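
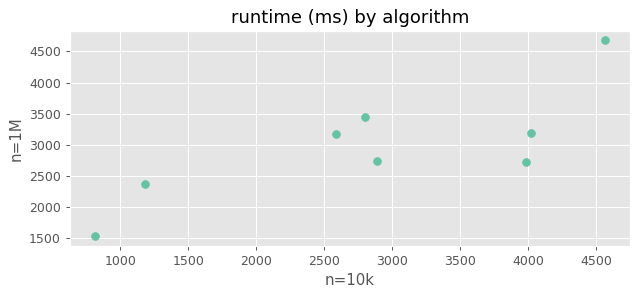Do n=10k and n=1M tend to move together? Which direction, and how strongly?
positive, strong

Points are positively correlated; strong (|r| ≈ 0.8).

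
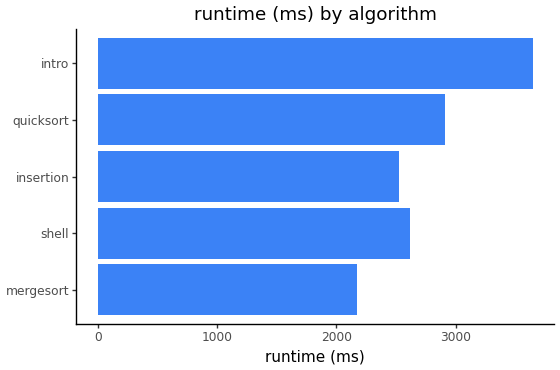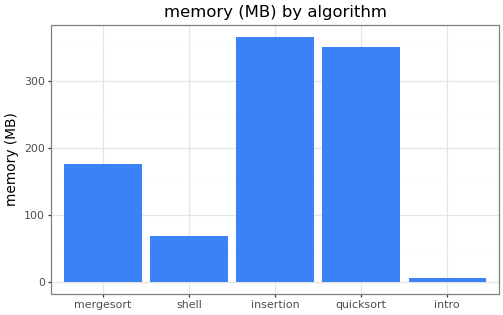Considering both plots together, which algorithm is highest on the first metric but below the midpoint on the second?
intro

Chart 2 median memory (MB) ≈ 200; below-median algorithms: shell, intro. Among those, intro has the highest runtime (ms) (≈ 3500).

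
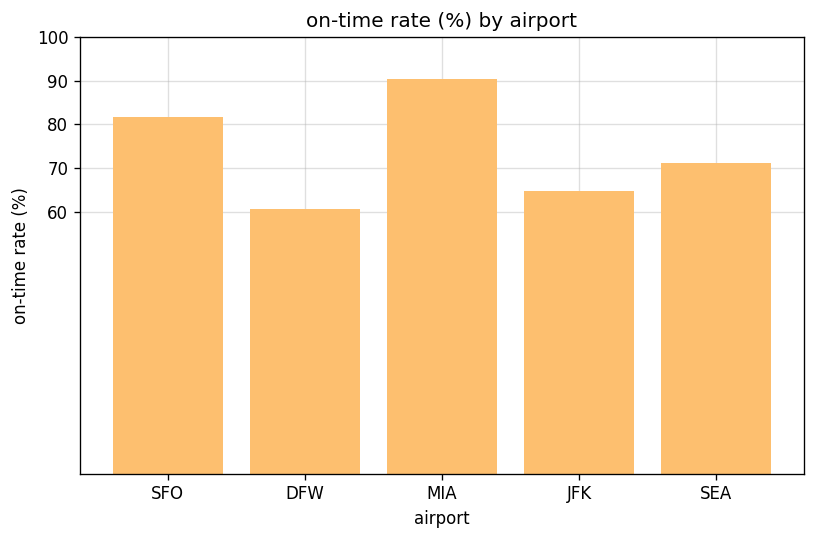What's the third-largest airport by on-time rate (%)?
Top 4: MIA ≈ 90, SFO ≈ 80, SEA ≈ 70, JFK ≈ 60.

SEA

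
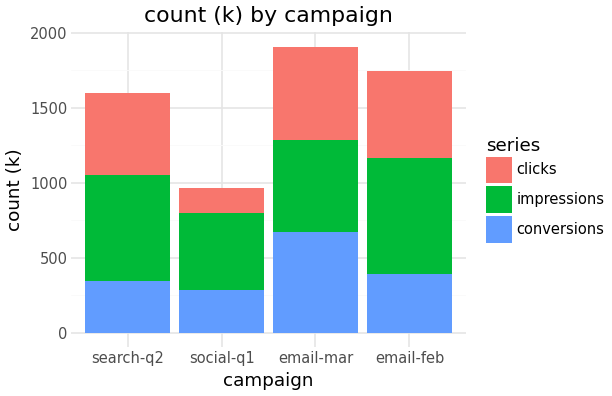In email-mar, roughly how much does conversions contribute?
conversions top ≈ 600, bottom ≈ 0; segment ≈ 600.

≈ 600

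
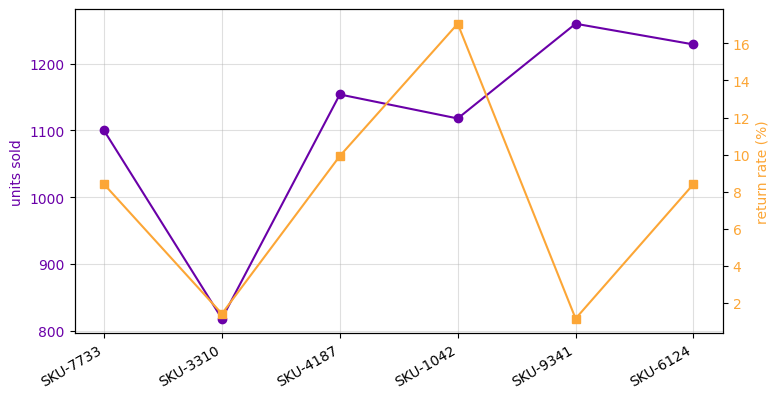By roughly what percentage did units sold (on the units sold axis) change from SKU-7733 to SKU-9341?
≈ +13.6%

SKU-7733 ≈ 1100, SKU-9341 ≈ 1250; (1250 − 1100) / 1100 ≈ +13.6%.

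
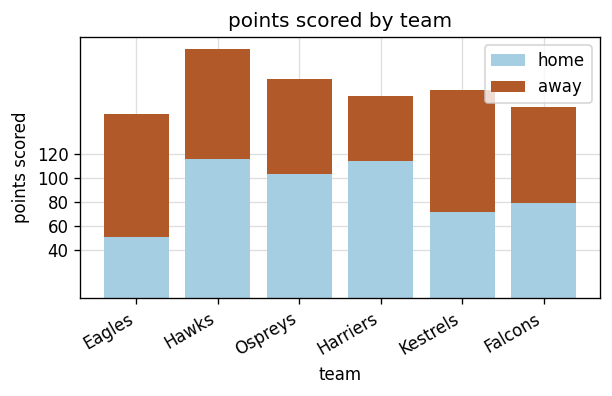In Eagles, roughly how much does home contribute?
≈ 60

home top ≈ 60, bottom ≈ 0; segment ≈ 60.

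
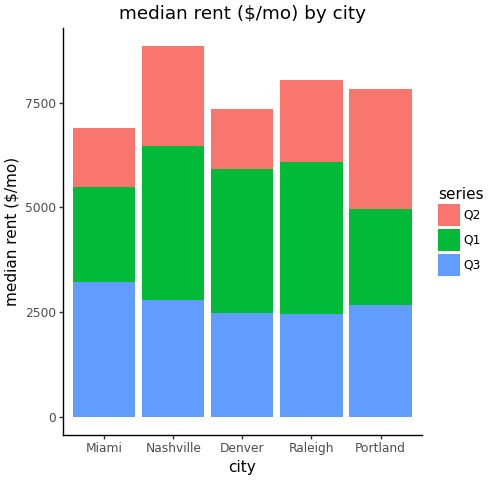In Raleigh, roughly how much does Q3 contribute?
≈ 2000

Q3 top ≈ 2000, bottom ≈ 0; segment ≈ 2000.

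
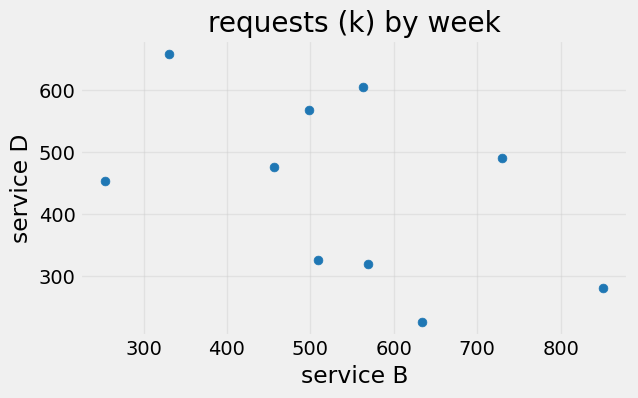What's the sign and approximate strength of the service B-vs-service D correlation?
negative, moderate

Points are negatively correlated; moderate (|r| ≈ 0.5).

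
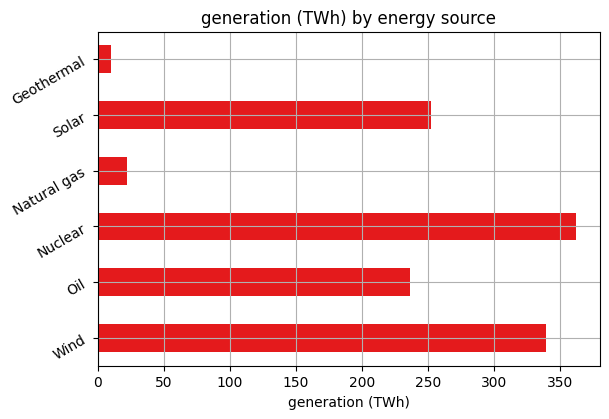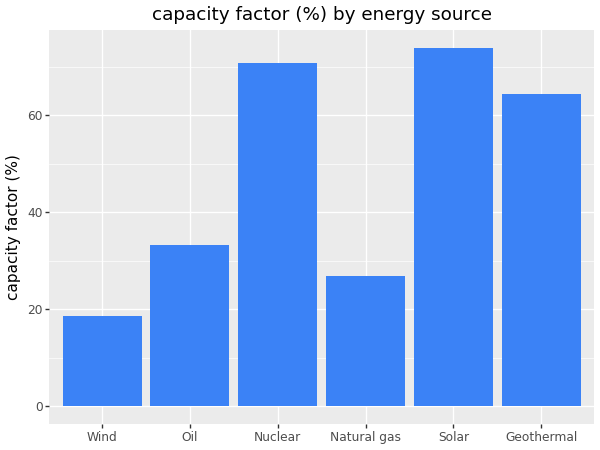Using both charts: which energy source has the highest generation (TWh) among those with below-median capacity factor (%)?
Chart 2 median capacity factor (%) ≈ 50; below-median energy sources: Wind, Oil, Natural gas. Among those, Wind has the highest generation (TWh) (≈ 350).

Wind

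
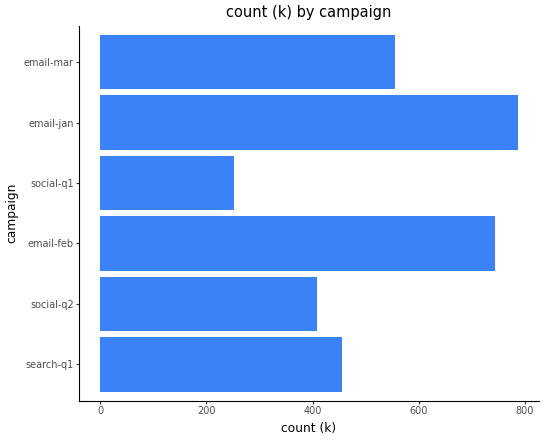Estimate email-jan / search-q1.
≈ 1.6×

email-jan ≈ 800, search-q1 ≈ 500; 800/500 ≈ 1.6.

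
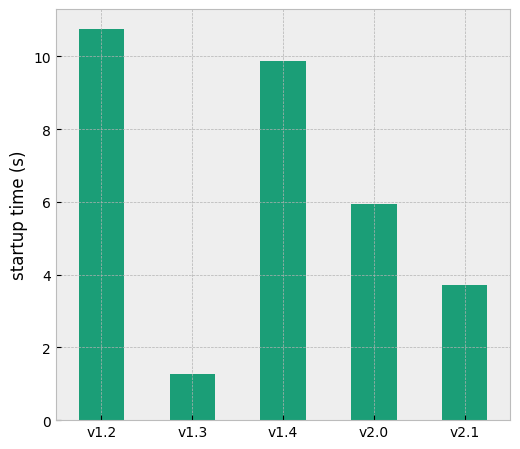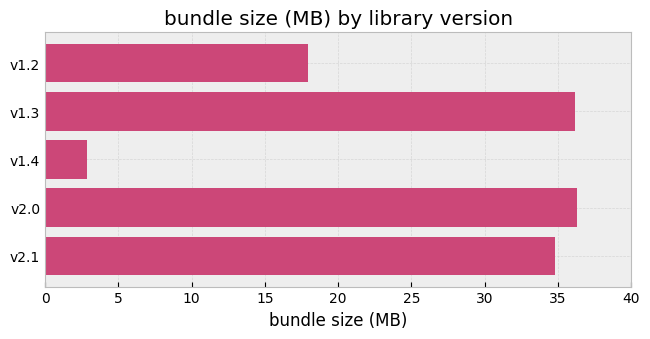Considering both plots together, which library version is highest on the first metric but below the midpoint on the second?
Chart 2 median bundle size (MB) ≈ 35; below-median library versions: v1.2, v1.4. Among those, v1.2 has the highest startup time (s) (≈ 11).

v1.2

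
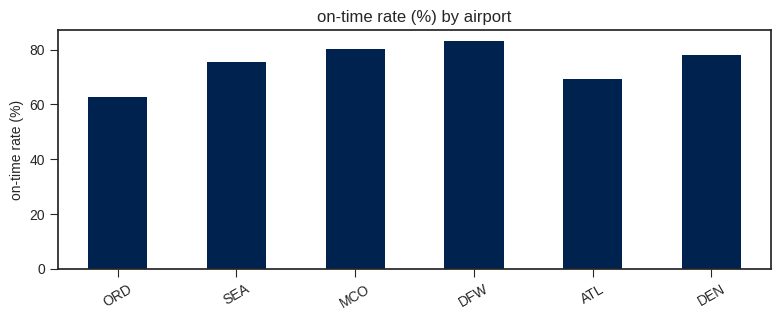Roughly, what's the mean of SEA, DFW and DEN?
(80 + 80 + 80) / 3 ≈ 80.

≈ 80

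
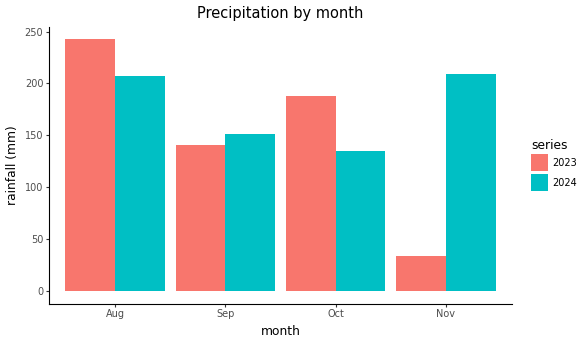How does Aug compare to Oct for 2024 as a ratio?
Aug ≈ 200, Oct ≈ 125; 200/125 ≈ 1.6.

≈ 1.6×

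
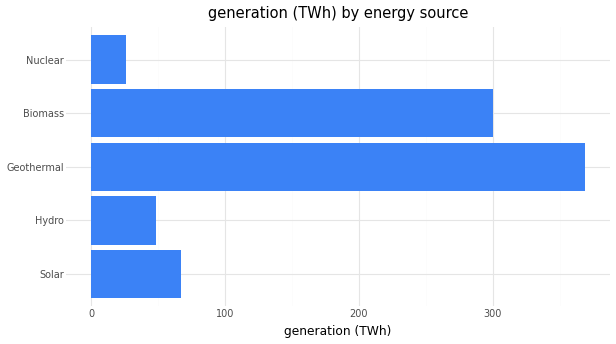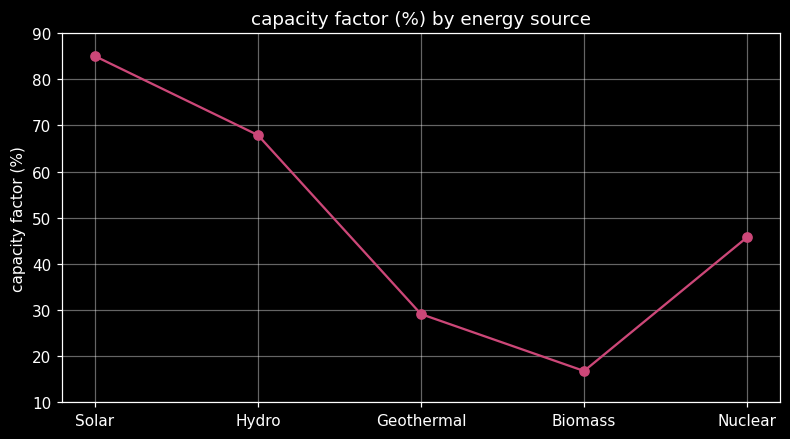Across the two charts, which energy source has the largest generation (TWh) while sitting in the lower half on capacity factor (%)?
Geothermal

Chart 2 median capacity factor (%) ≈ 50; below-median energy sources: Geothermal, Biomass. Among those, Geothermal has the highest generation (TWh) (≈ 350).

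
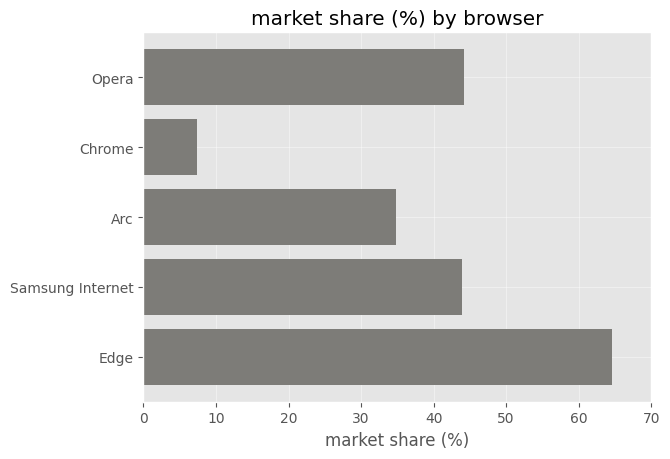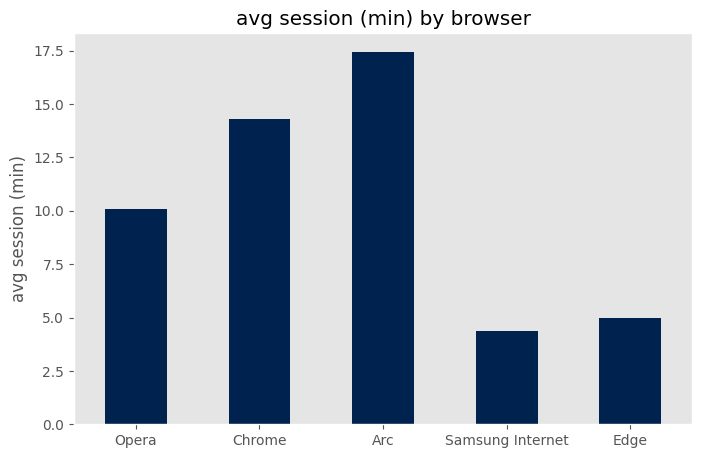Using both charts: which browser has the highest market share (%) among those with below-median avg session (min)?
Edge

Chart 2 median avg session (min) ≈ 10; below-median browsers: Samsung Internet, Edge. Among those, Edge has the highest market share (%) (≈ 60).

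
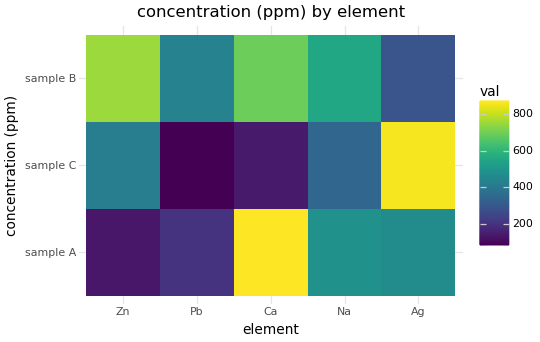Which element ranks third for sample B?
Top 4 for sample B: Zn ≈ 800, Ca ≈ 700, Na ≈ 600, Pb ≈ 400.

Na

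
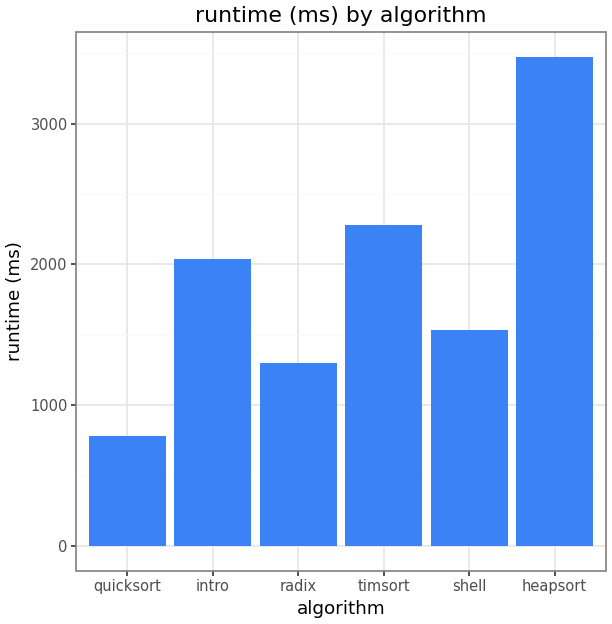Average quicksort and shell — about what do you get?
≈ 1250

(1000 + 1500) / 2 ≈ 1250.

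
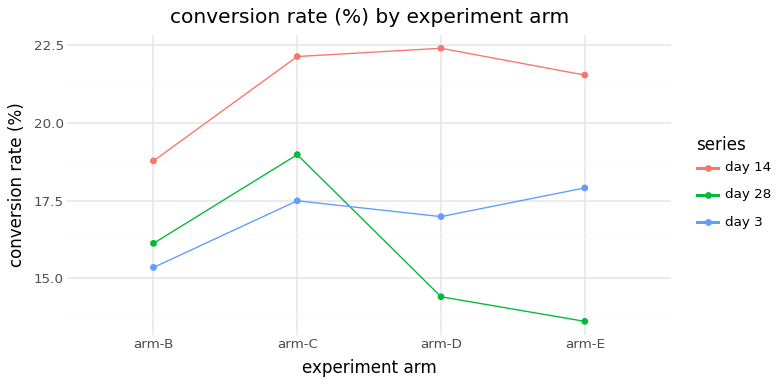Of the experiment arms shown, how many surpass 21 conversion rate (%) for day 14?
Above 21: arm-C, arm-D, arm-E.

3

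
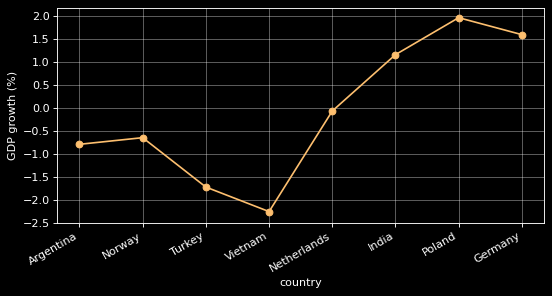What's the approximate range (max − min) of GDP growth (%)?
≈ 4.5

Max Poland ≈ 2.0, min Vietnam ≈ -2.5; range ≈ 4.5.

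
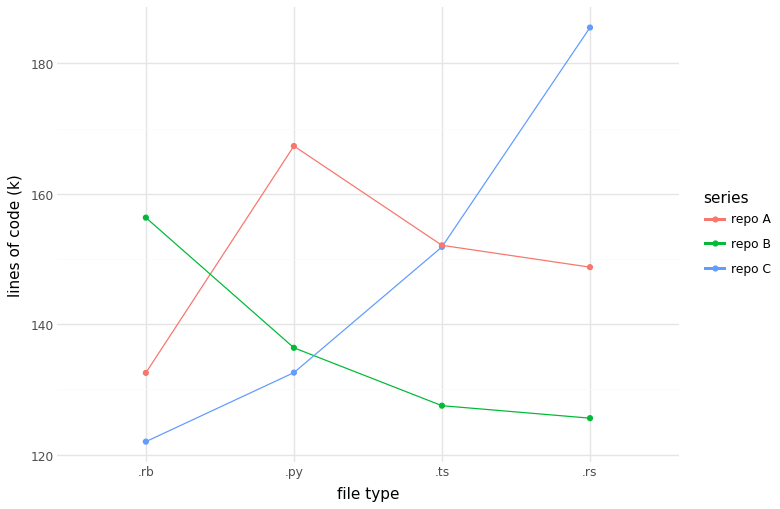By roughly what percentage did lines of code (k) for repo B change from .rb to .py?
≈ -12.5%

.rb ≈ 160, .py ≈ 140; (140 − 160) / 160 ≈ -12.5%.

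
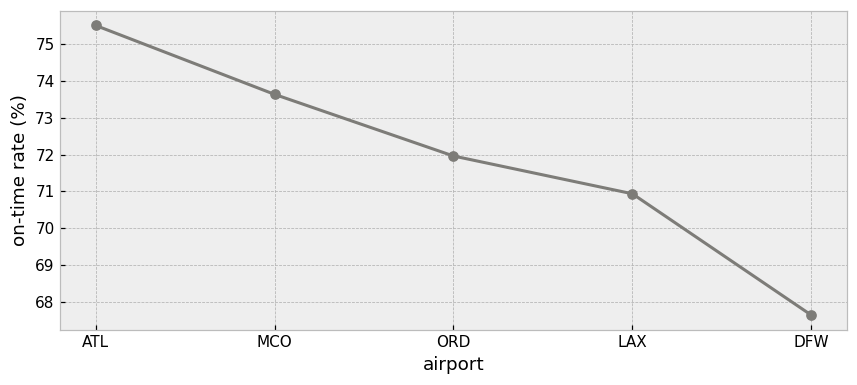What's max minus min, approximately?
≈ 8

Max ATL ≈ 76, min DFW ≈ 68; range ≈ 8.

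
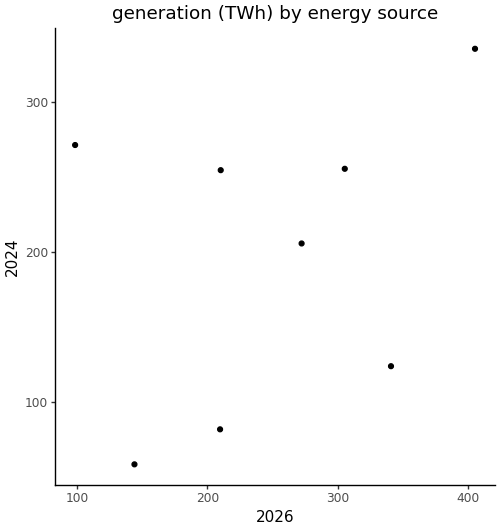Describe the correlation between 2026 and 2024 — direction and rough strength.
positive, weak

Points are positively correlated; weak (|r| ≈ 0.3).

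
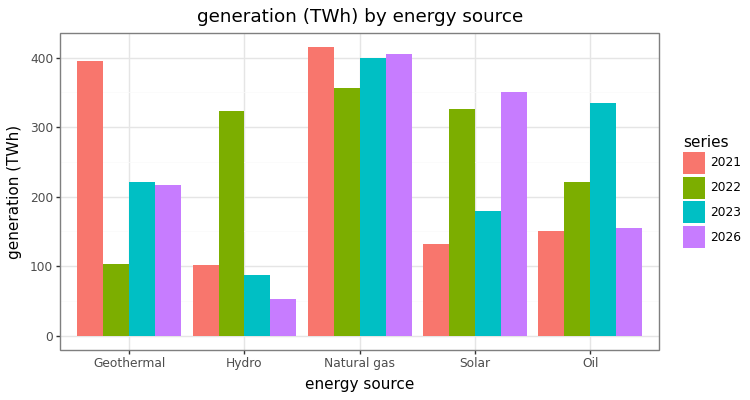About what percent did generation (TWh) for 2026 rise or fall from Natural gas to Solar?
Natural gas ≈ 400, Solar ≈ 350; (350 − 400) / 400 ≈ -12.5%.

≈ -12.5%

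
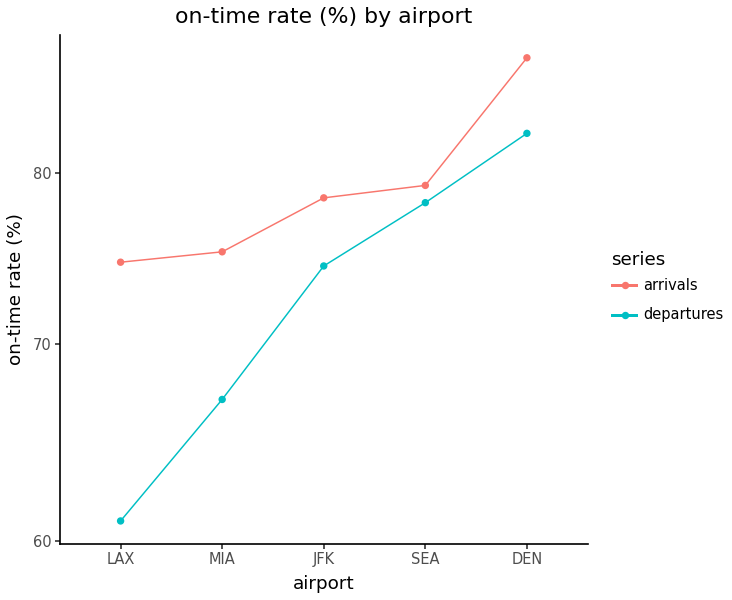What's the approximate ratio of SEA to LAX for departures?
≈ 1.33×

SEA ≈ 80, LAX ≈ 60; 80/60 ≈ 1.33.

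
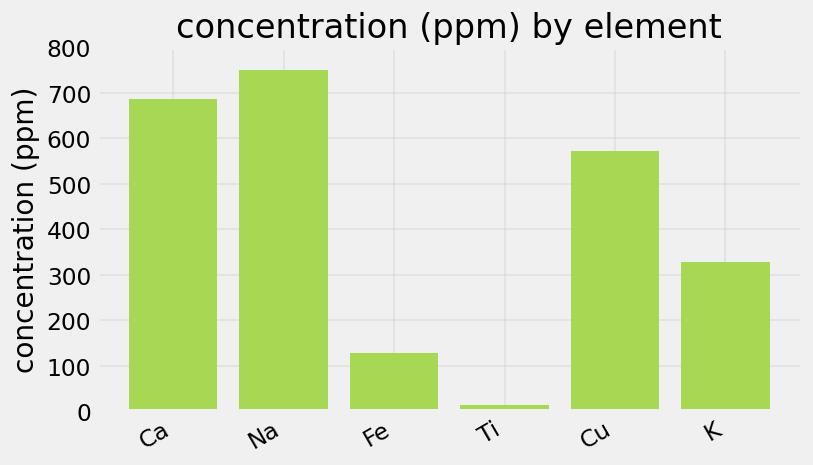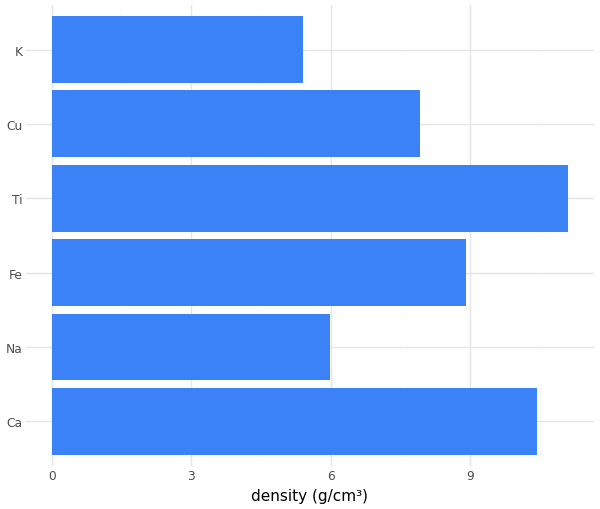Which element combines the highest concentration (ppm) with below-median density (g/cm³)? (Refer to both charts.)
Chart 2 median density (g/cm³) ≈ 8; below-median elements: Na, Cu, K. Among those, Na has the highest concentration (ppm) (≈ 800).

Na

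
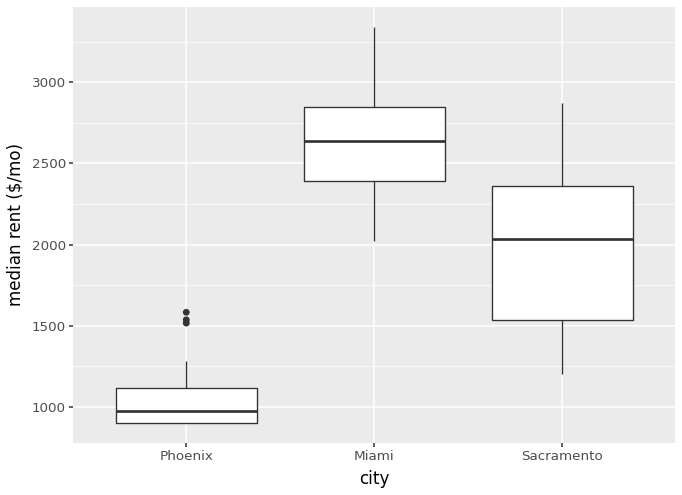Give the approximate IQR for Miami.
Q3 ≈ 2800, Q1 ≈ 2400; IQR ≈ 400.

≈ 400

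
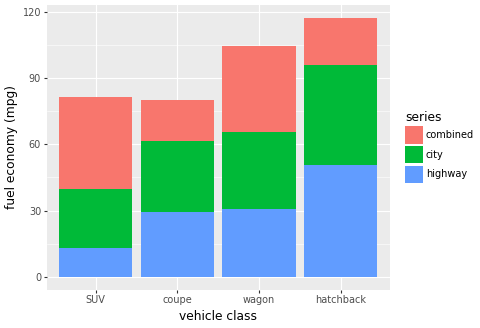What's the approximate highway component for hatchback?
highway top ≈ 50, bottom ≈ 0; segment ≈ 50.

≈ 50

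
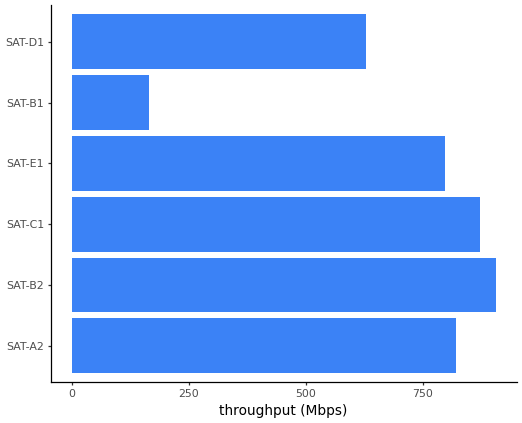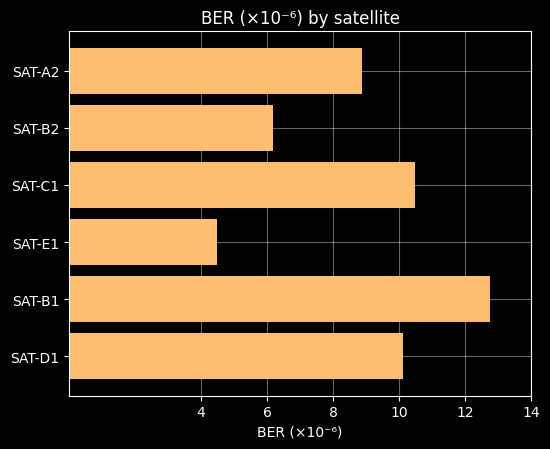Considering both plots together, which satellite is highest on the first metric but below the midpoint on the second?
SAT-B2

Chart 2 median BER (×10⁻⁶) ≈ 10; below-median satellites: SAT-A2, SAT-B2, SAT-E1. Among those, SAT-B2 has the highest throughput (Mbps) (≈ 900).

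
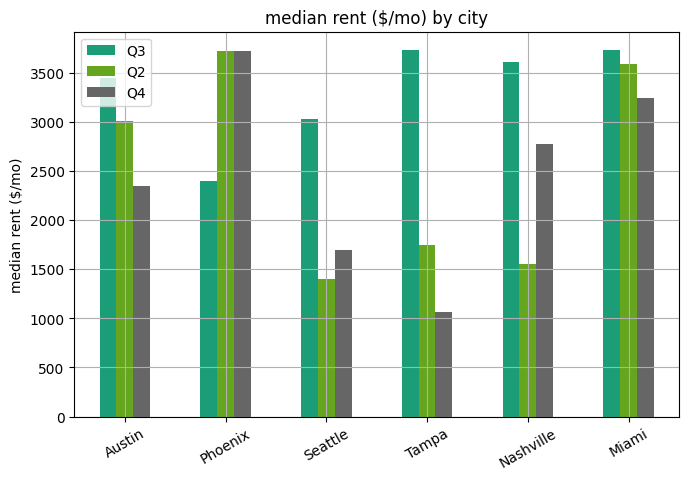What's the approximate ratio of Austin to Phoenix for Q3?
Austin ≈ 3500, Phoenix ≈ 2500; 3500/2500 ≈ 1.4.

≈ 1.4×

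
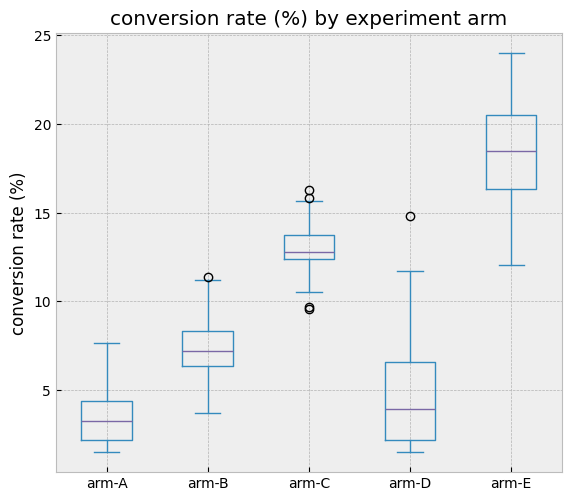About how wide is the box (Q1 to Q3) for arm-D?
Q3 ≈ 6, Q1 ≈ 2; IQR ≈ 4.

≈ 4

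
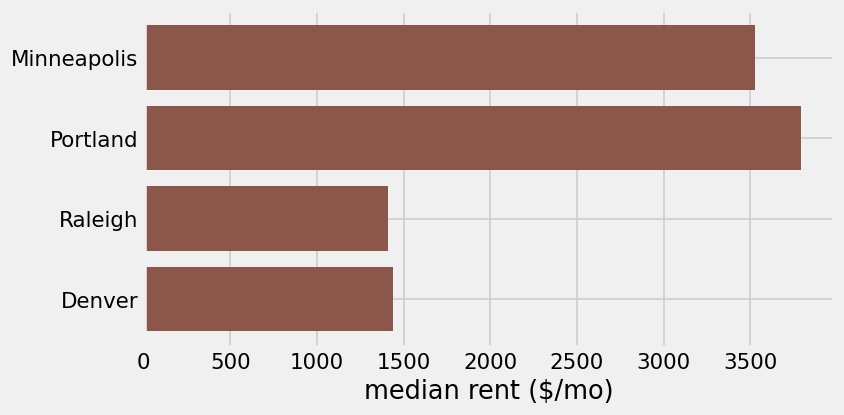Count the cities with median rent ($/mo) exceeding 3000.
Above 3000: Minneapolis, Portland.

2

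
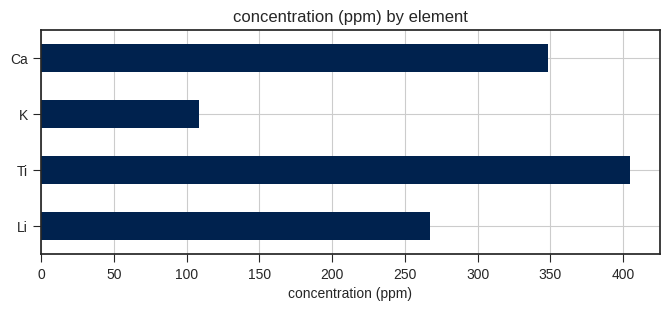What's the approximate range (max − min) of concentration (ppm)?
Max Ti ≈ 400, min K ≈ 100; range ≈ 300.

≈ 300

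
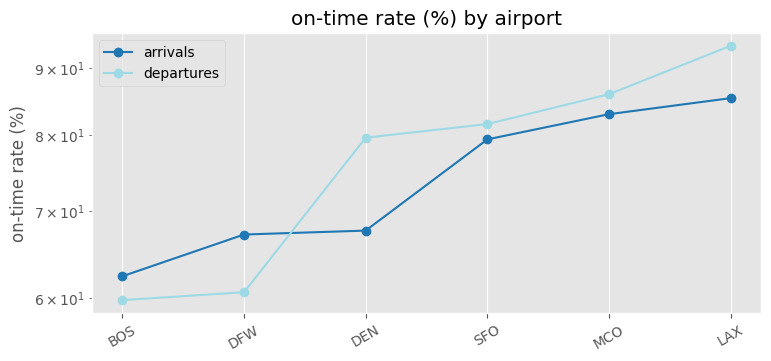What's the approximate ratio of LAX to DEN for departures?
LAX ≈ 95, DEN ≈ 80; 95/80 ≈ 1.19.

≈ 1.19×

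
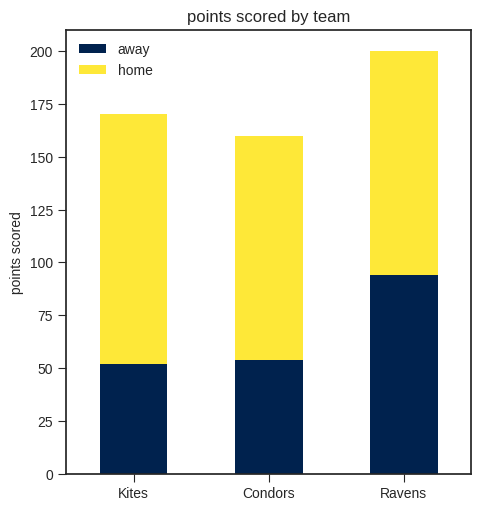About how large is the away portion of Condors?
≈ 60

away top ≈ 60, bottom ≈ 0; segment ≈ 60.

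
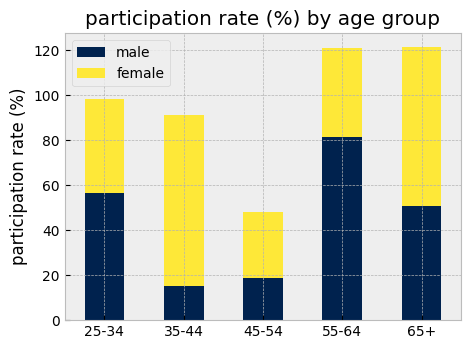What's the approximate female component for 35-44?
≈ 80

female top ≈ 100, bottom ≈ 20; segment ≈ 80.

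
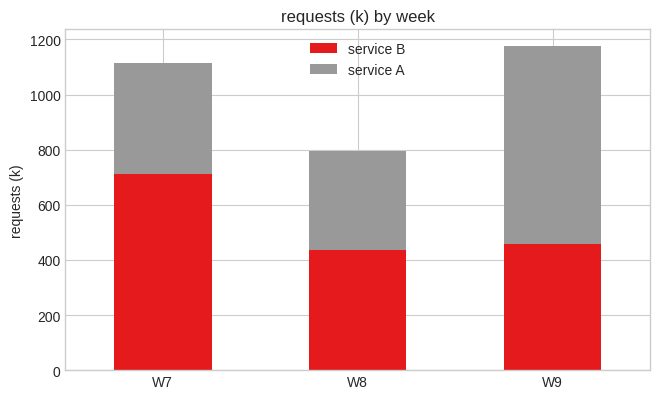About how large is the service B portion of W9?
service B top ≈ 500, bottom ≈ 0; segment ≈ 500.

≈ 500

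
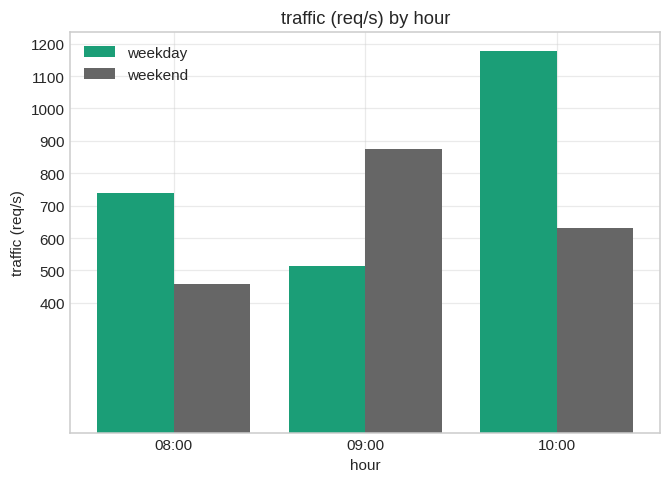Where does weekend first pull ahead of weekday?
08:00: weekend ≈ 500 vs weekday ≈ 700 (not yet); 09:00: weekend ≈ 900 vs weekday ≈ 500 (first crossover).

09:00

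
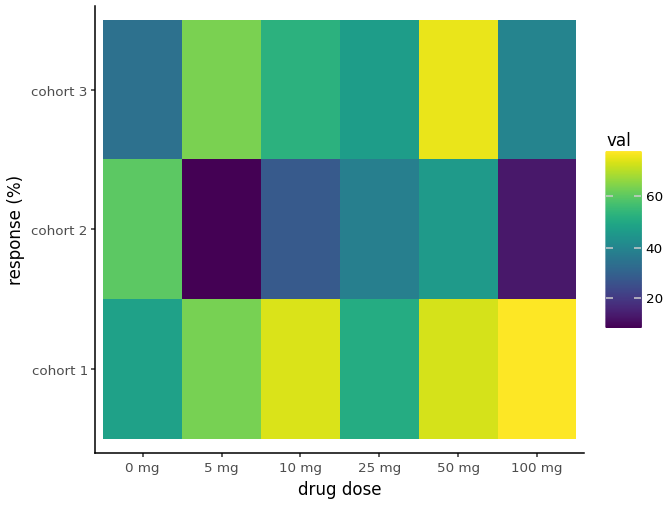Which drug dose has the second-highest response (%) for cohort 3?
5 mg

Top 3 for cohort 3: 50 mg ≈ 80, 5 mg ≈ 60, 10 mg ≈ 50.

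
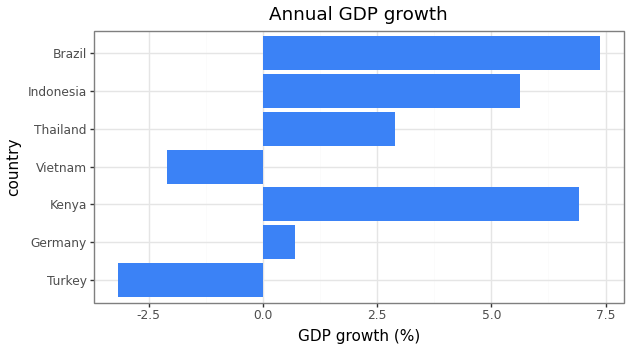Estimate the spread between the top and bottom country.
≈ 10

Max Brazil ≈ 7, min Turkey ≈ -3; range ≈ 10.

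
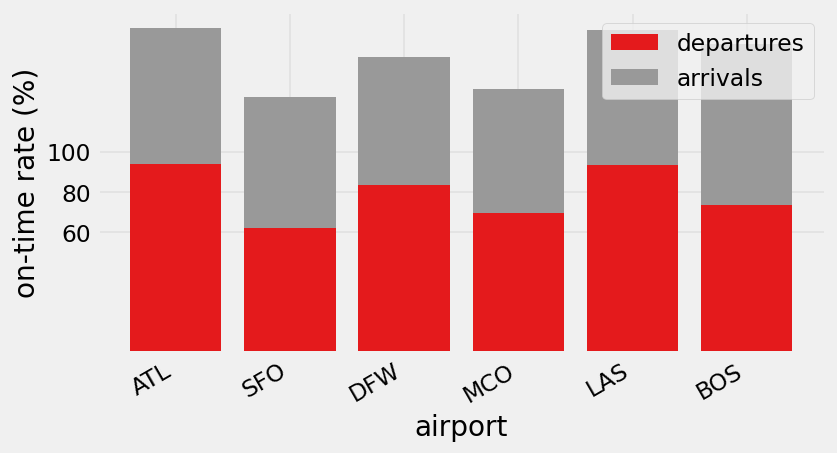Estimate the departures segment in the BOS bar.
departures top ≈ 80, bottom ≈ 0; segment ≈ 80.

≈ 80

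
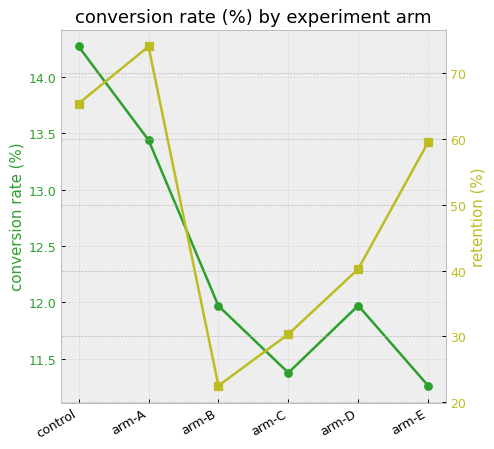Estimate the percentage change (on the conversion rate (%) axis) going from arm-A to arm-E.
≈ -14.8%

arm-A ≈ 13.5, arm-E ≈ 11.5; (11.5 − 13.5) / 13.5 ≈ -14.8%.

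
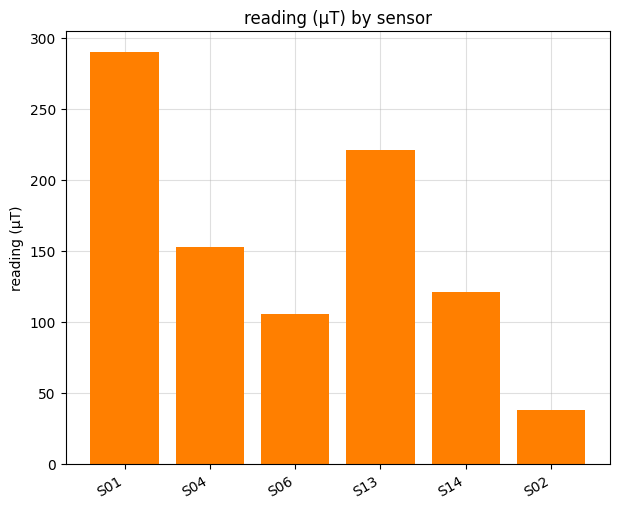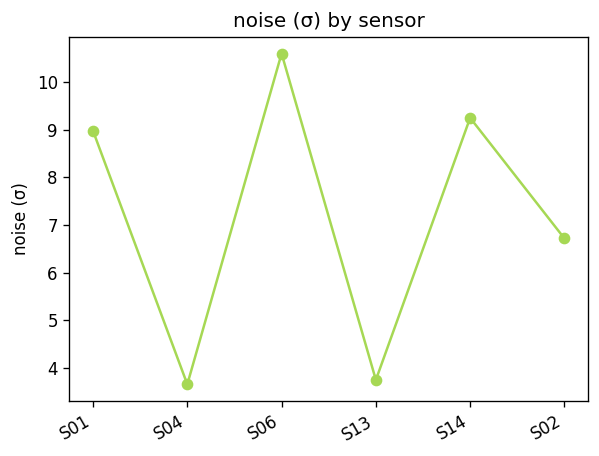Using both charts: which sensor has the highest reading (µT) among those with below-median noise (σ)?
Chart 2 median noise (σ) ≈ 8; below-median sensors: S04, S13, S02. Among those, S13 has the highest reading (µT) (≈ 200).

S13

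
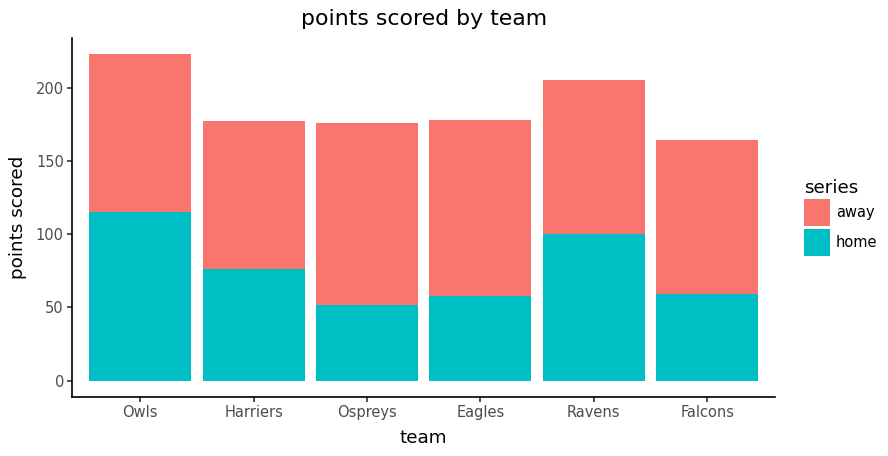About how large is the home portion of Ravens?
home top ≈ 100, bottom ≈ 0; segment ≈ 100.

≈ 100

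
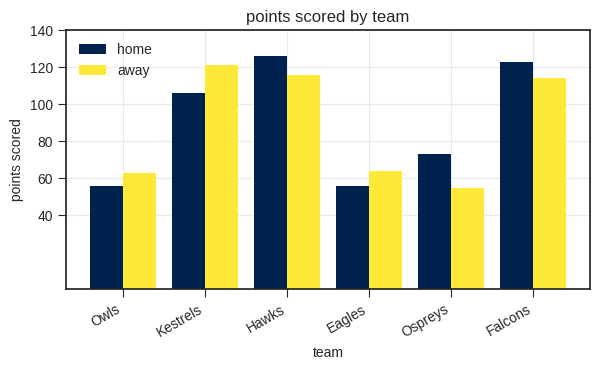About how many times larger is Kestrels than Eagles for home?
≈ 1.67×

Kestrels ≈ 100, Eagles ≈ 60; 100/60 ≈ 1.67.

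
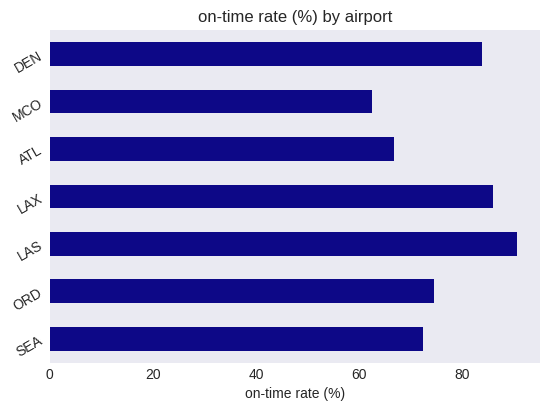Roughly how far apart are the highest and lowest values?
Max LAS ≈ 90, min MCO ≈ 60; range ≈ 30.

≈ 30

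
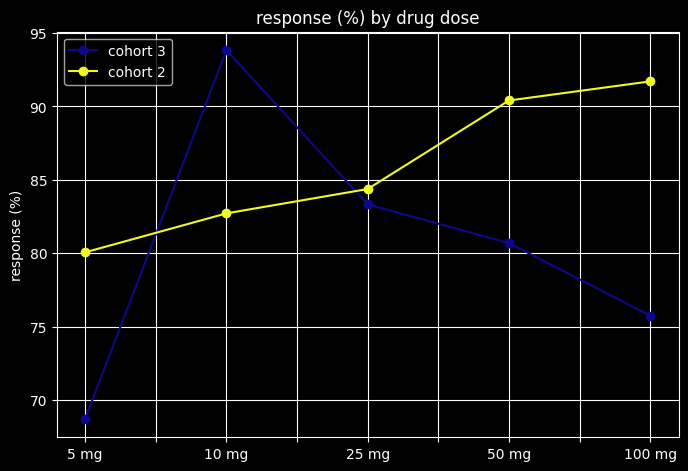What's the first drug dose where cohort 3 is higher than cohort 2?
5 mg: cohort 3 ≈ 70 vs cohort 2 ≈ 80 (not yet); 10 mg: cohort 3 ≈ 95 vs cohort 2 ≈ 85 (first crossover).

10 mg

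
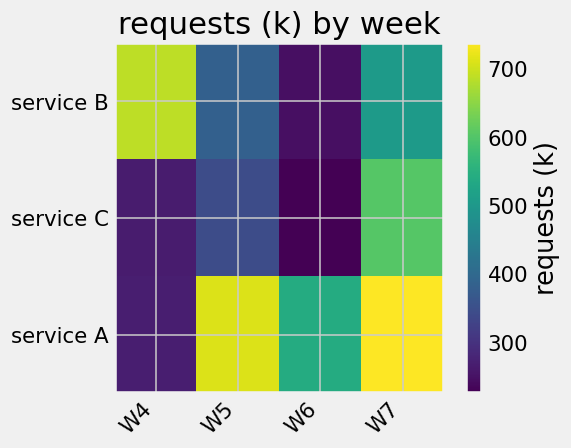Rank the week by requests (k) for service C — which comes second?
Top 3 for service C: W7 ≈ 600, W5 ≈ 350, W4 ≈ 250.

W5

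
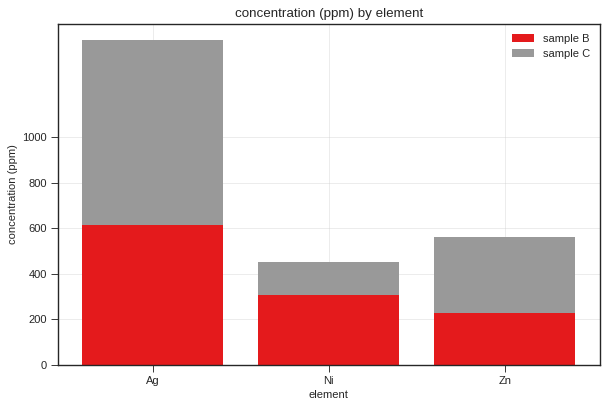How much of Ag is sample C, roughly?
sample C top ≈ 1400, bottom ≈ 600; segment ≈ 800.

≈ 800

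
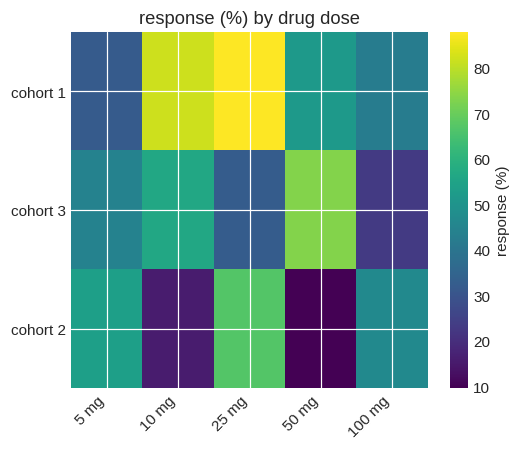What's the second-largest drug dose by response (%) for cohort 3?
Top 3 for cohort 3: 50 mg ≈ 70, 10 mg ≈ 60, 5 mg ≈ 40.

10 mg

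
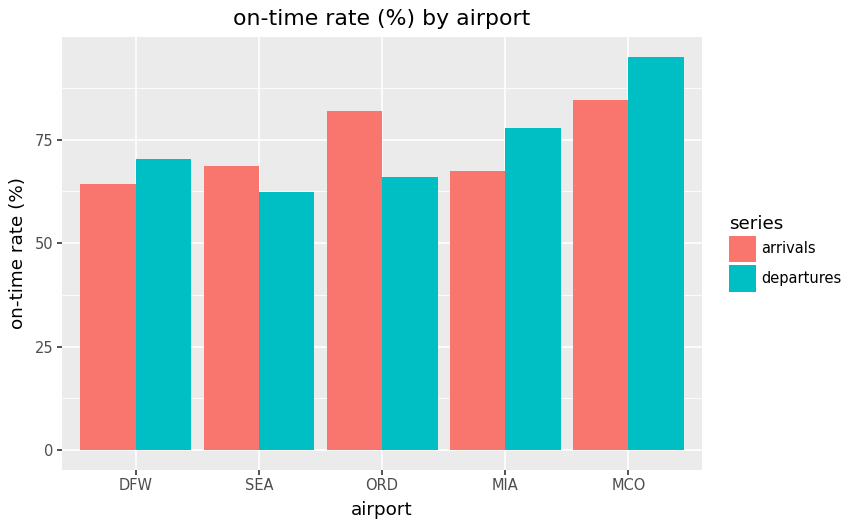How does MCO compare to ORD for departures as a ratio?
≈ 1.43×

MCO ≈ 100, ORD ≈ 70; 100/70 ≈ 1.43.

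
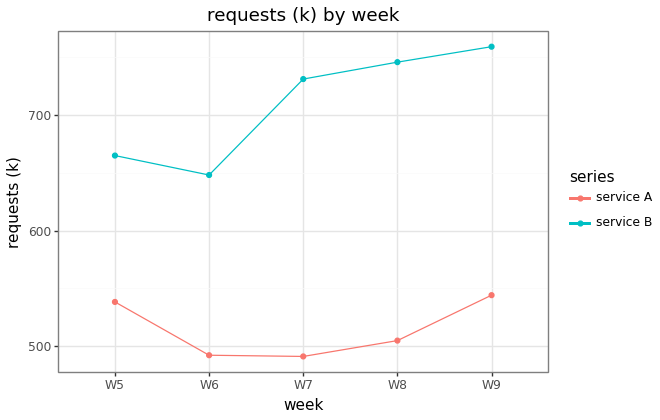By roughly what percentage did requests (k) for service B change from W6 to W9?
≈ +15.4%

W6 ≈ 650, W9 ≈ 750; (750 − 650) / 650 ≈ +15.4%.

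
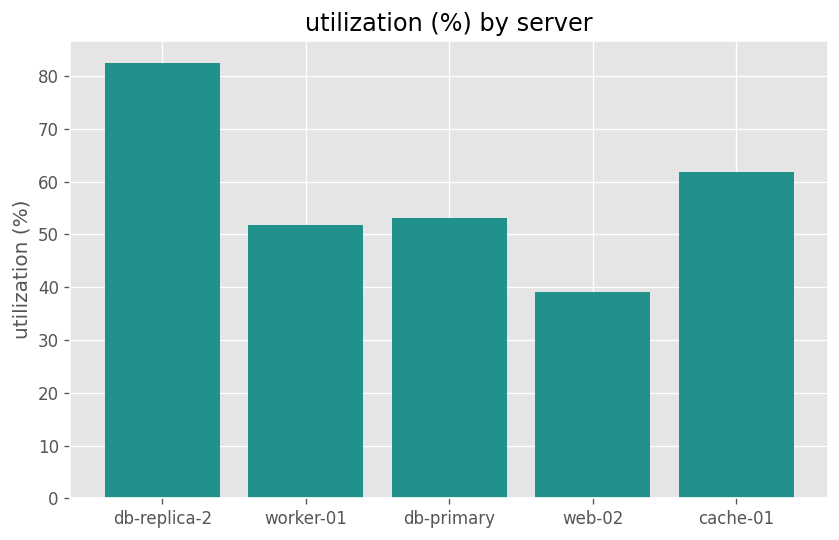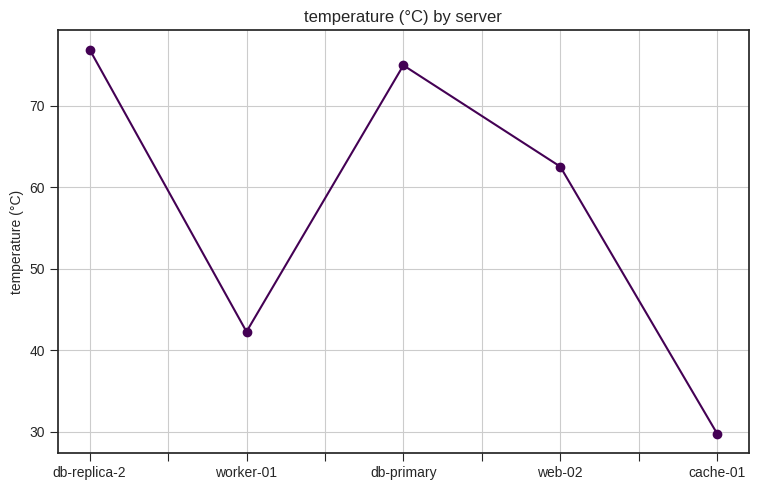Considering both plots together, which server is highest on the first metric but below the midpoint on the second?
cache-01

Chart 2 median temperature (°C) ≈ 60; below-median servers: worker-01, cache-01. Among those, cache-01 has the highest utilization (%) (≈ 60).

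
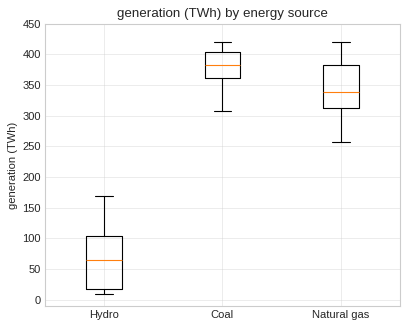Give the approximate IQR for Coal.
≈ 50

Q3 ≈ 400, Q1 ≈ 350; IQR ≈ 50.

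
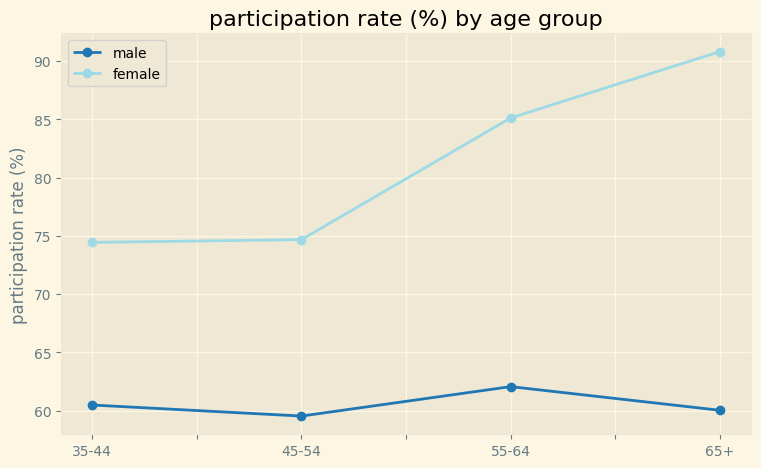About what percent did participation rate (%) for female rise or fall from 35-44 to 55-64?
35-44 ≈ 75, 55-64 ≈ 85; (85 − 75) / 75 ≈ +13.3%.

≈ +13.3%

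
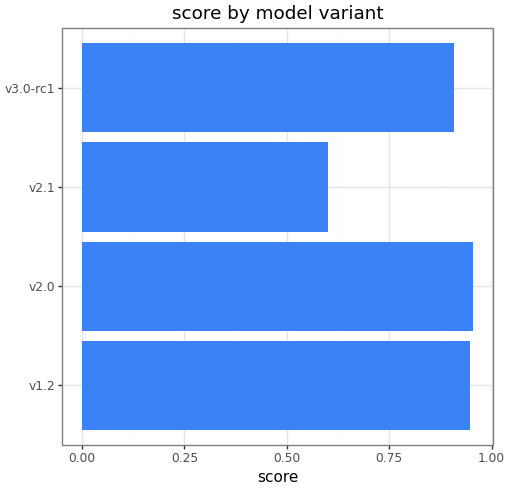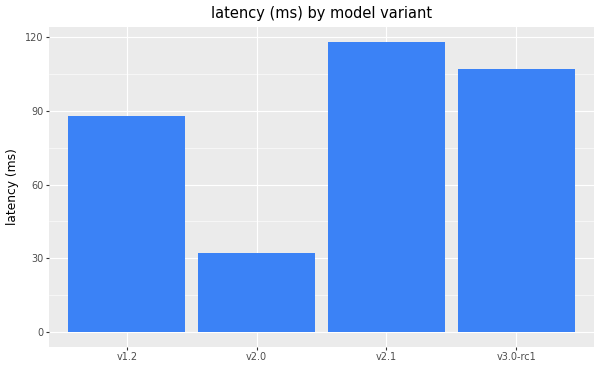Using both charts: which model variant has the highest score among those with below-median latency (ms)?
Chart 2 median latency (ms) ≈ 100; below-median model variants: v1.2, v2.0. Among those, v2.0 has the highest score (≈ 1).

v2.0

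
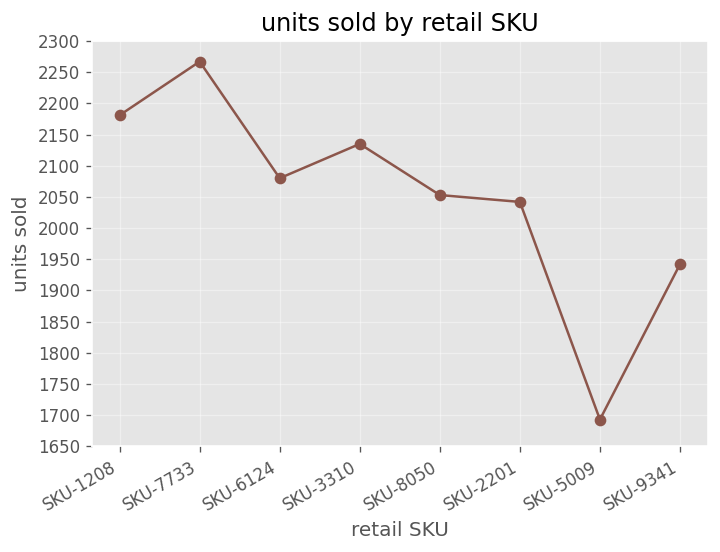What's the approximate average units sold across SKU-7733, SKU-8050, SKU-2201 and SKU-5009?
(2250 + 2050 + 2050 + 1700) / 4 ≈ 2012.

≈ 2012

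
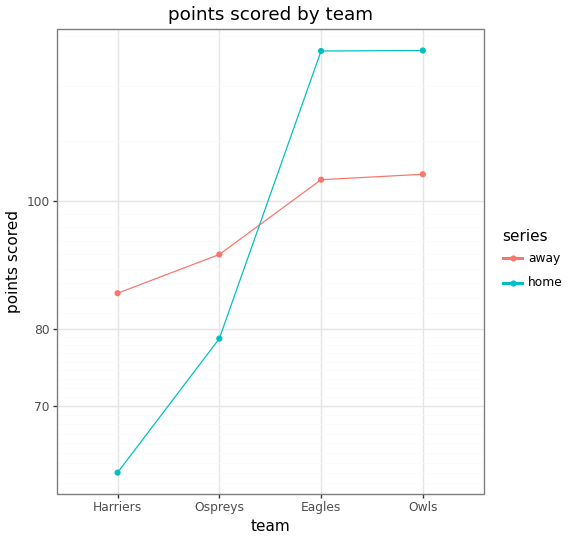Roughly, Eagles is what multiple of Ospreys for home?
≈ 1.62×

Eagles ≈ 130, Ospreys ≈ 80; 130/80 ≈ 1.62.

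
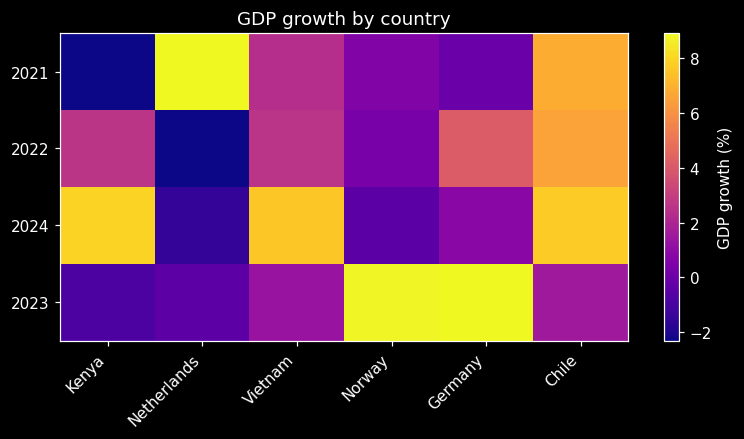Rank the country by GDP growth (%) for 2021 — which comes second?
Top 3 for 2021: Netherlands ≈ 9, Chile ≈ 7, Vietnam ≈ 2.

Chile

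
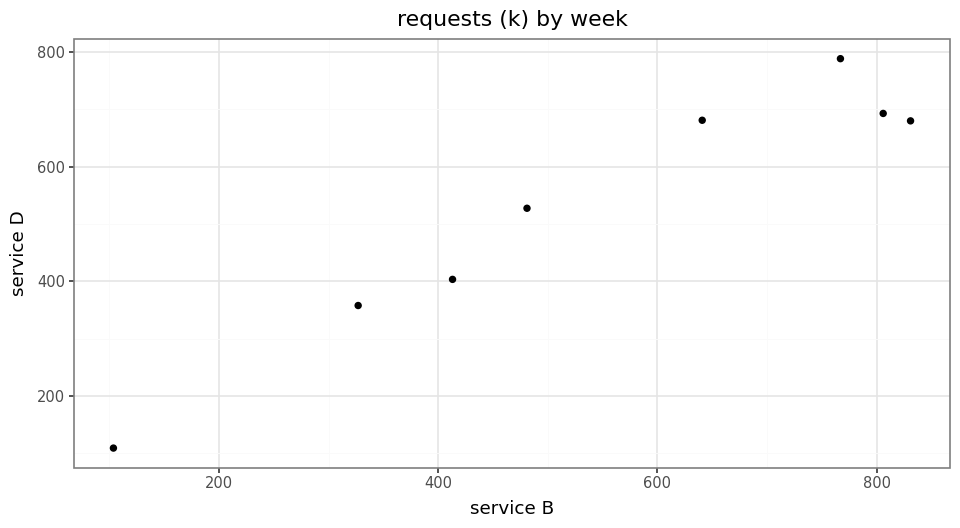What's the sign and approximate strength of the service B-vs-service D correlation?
Points are positively correlated; strong (|r| ≈ 1.0).

positive, strong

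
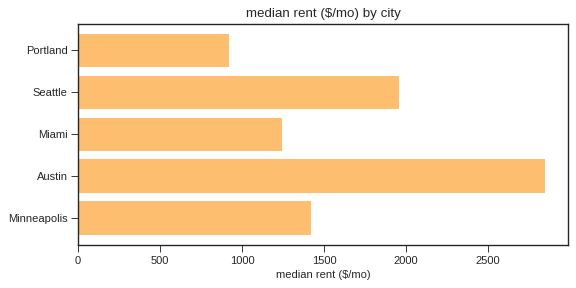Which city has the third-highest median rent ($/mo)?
Minneapolis

Top 4: Austin ≈ 3000, Seattle ≈ 2000, Minneapolis ≈ 1500, Miami ≈ 1000.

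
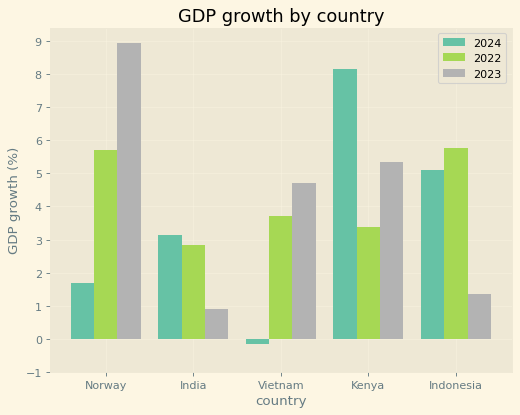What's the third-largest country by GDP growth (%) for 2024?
Top 4 for 2024: Kenya ≈ 8, Indonesia ≈ 5, India ≈ 3, Norway ≈ 2.

India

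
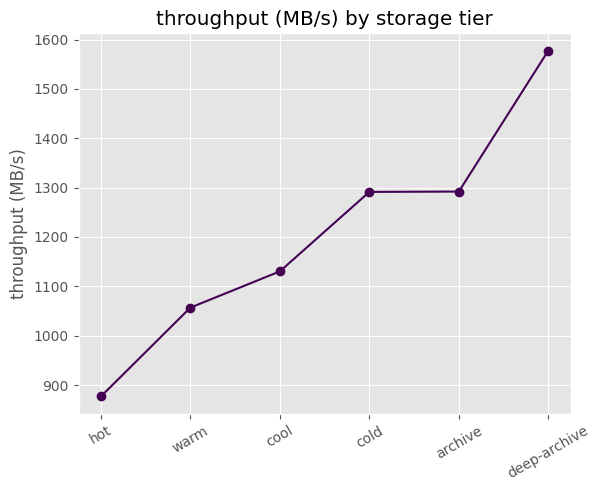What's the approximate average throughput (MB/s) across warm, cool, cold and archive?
(1100 + 1100 + 1300 + 1300) / 4 ≈ 1200.

≈ 1200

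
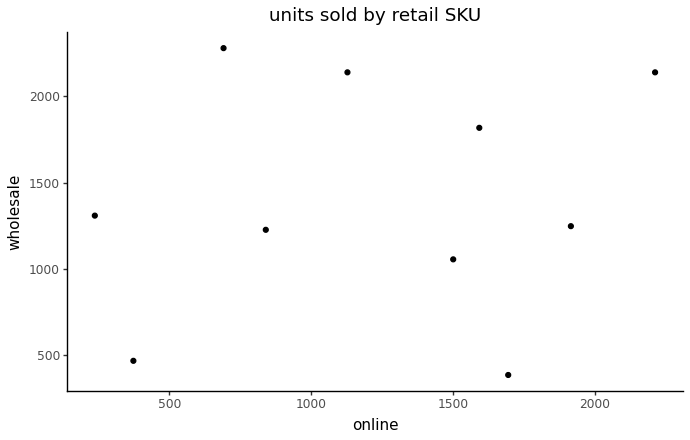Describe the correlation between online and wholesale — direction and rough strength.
no clear correlation

Points are roughly uncorrelated; weak (|r| ≈ 0.2).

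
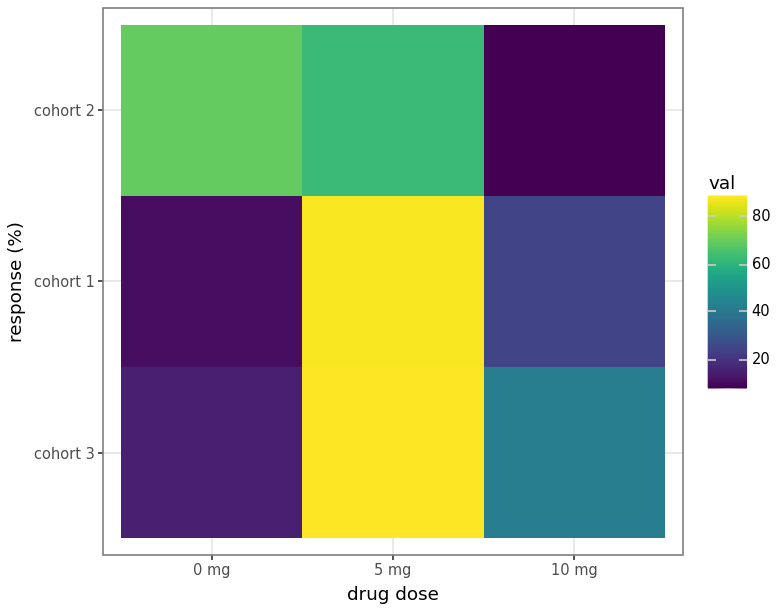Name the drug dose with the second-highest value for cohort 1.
10 mg

Top 3 for cohort 1: 5 mg ≈ 90, 10 mg ≈ 20, 0 mg ≈ 10.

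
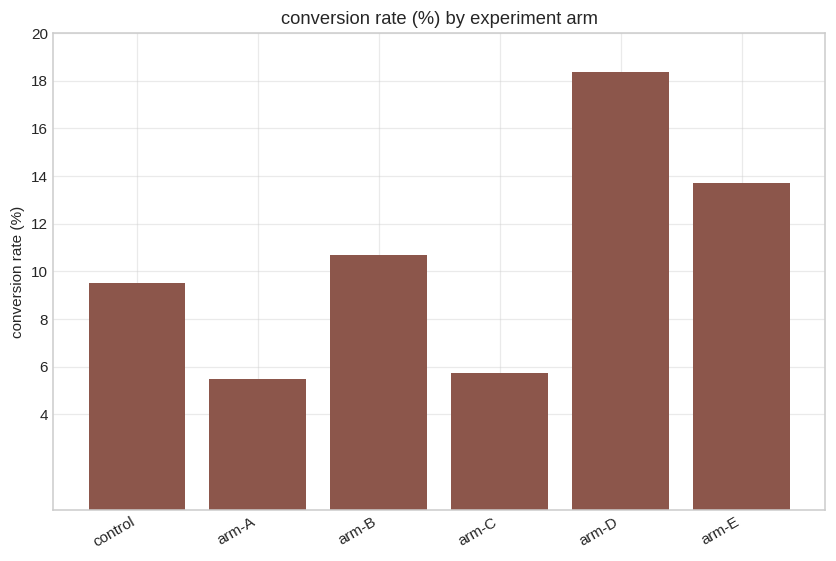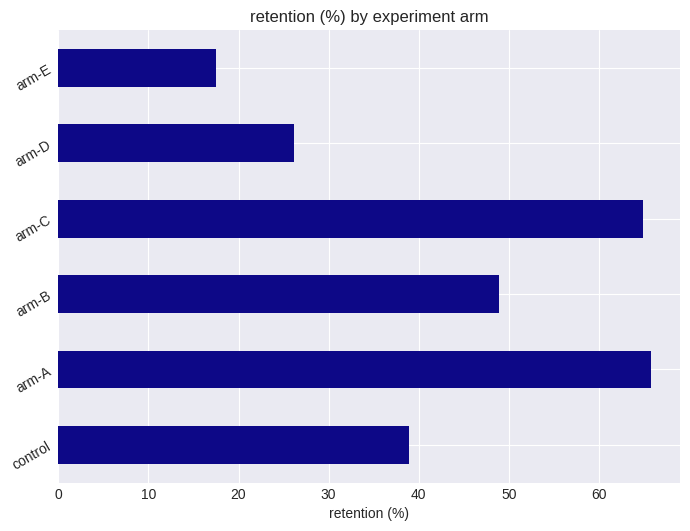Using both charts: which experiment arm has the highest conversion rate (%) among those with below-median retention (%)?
Chart 2 median retention (%) ≈ 40; below-median experiment arms: control, arm-D, arm-E. Among those, arm-D has the highest conversion rate (%) (≈ 18).

arm-D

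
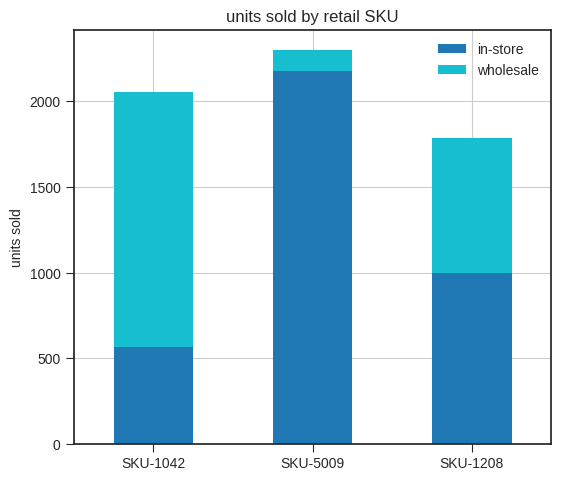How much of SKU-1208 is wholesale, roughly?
≈ 800

wholesale top ≈ 1800, bottom ≈ 1000; segment ≈ 800.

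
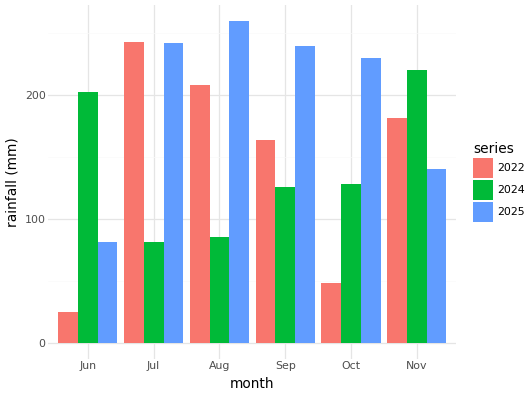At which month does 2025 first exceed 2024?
Jun: 2025 ≈ 75 vs 2024 ≈ 200 (not yet); Jul: 2025 ≈ 250 vs 2024 ≈ 75 (first crossover).

Jul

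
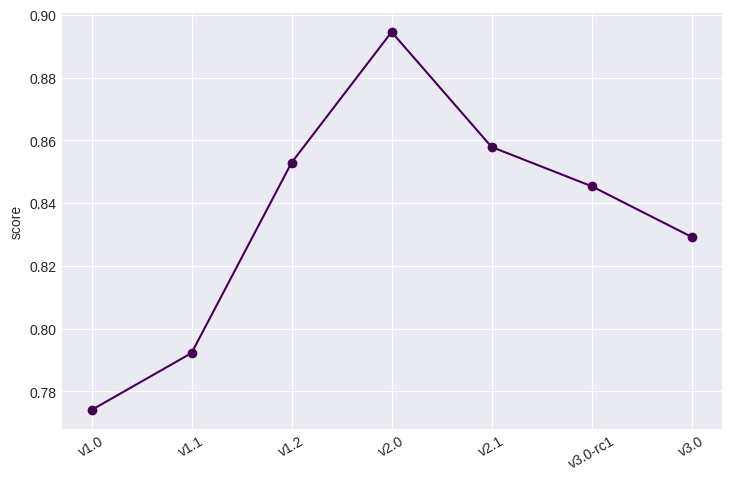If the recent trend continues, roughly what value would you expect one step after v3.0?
≈ 0.8

Last three: 0.86, 0.84, 0.82 → slope ≈ -0.02/step → next ≈ 0.8.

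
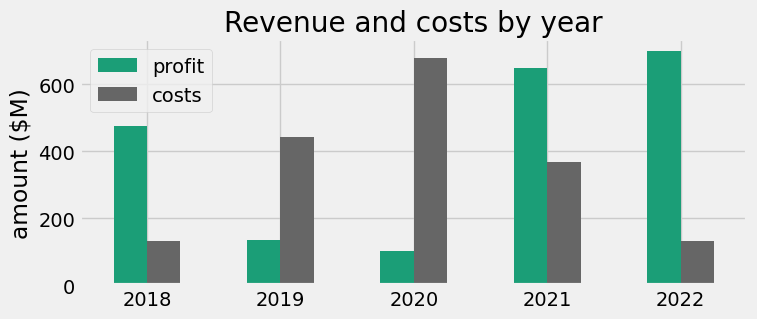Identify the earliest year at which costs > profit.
2018: costs ≈ 100 vs profit ≈ 500 (not yet); 2019: costs ≈ 400 vs profit ≈ 100 (first crossover).

2019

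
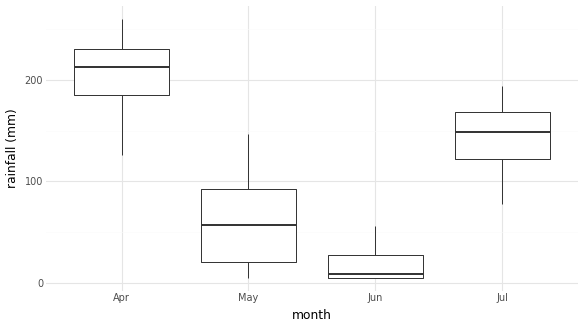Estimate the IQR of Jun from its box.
≈ 20

Q3 ≈ 20, Q1 ≈ 0; IQR ≈ 20.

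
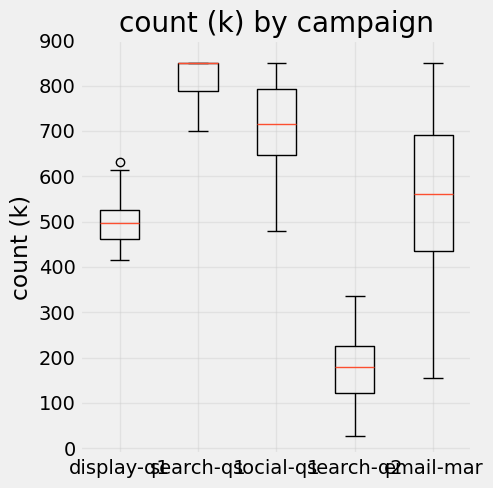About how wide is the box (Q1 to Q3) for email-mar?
Q3 ≈ 700, Q1 ≈ 400; IQR ≈ 300.

≈ 300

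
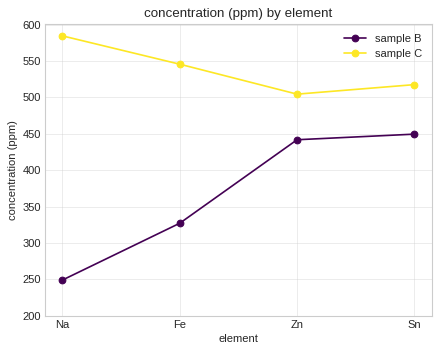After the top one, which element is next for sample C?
Top 3 for sample C: Na ≈ 600, Fe ≈ 550, Sn ≈ 500.

Fe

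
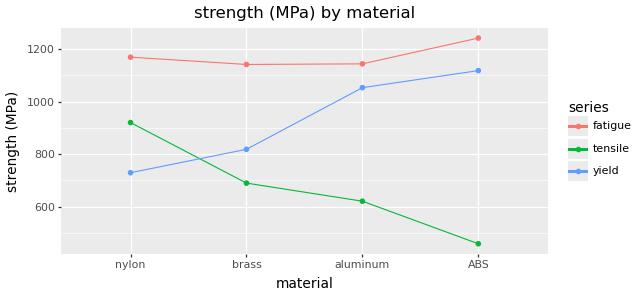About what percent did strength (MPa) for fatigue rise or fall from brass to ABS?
brass ≈ 1100, ABS ≈ 1200; (1200 − 1100) / 1100 ≈ +9.1%.

≈ +9.1%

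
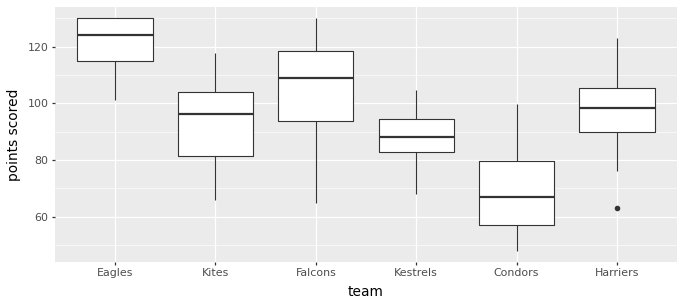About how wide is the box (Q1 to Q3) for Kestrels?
≈ 10

Q3 ≈ 95, Q1 ≈ 85; IQR ≈ 10.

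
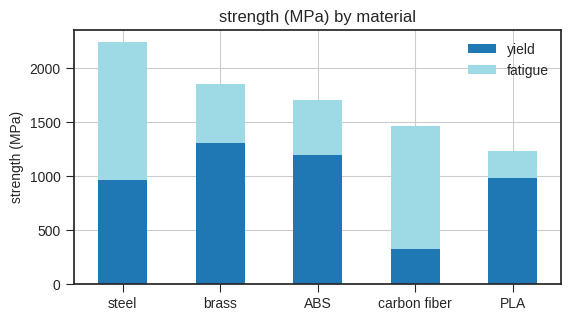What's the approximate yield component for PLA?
yield top ≈ 1000, bottom ≈ 0; segment ≈ 1000.

≈ 1000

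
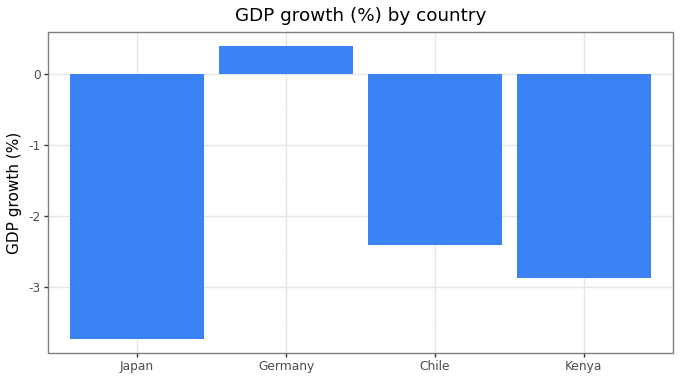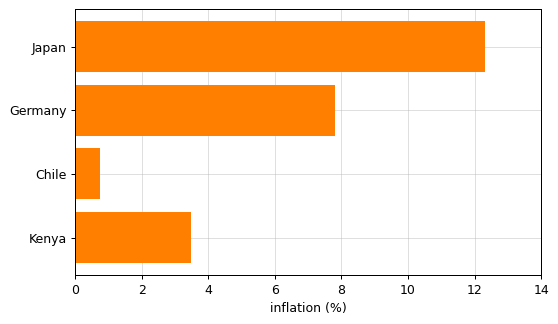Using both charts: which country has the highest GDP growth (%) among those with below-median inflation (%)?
Chart 2 median inflation (%) ≈ 6; below-median countries: Chile, Kenya. Among those, Chile has the highest GDP growth (%) (≈ -2.4).

Chile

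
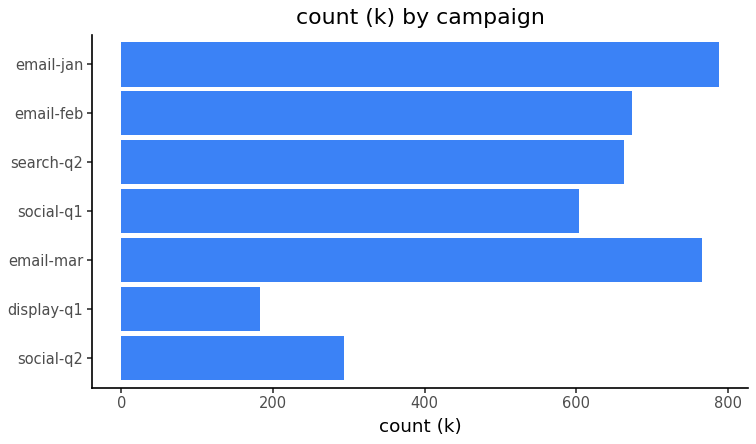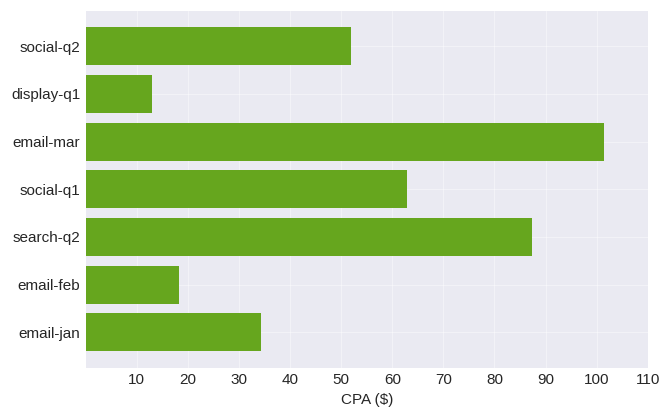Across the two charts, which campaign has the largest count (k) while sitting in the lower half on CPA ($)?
Chart 2 median CPA ($) ≈ 50; below-median campaigns: display-q1, email-feb, email-jan. Among those, email-jan has the highest count (k) (≈ 800).

email-jan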